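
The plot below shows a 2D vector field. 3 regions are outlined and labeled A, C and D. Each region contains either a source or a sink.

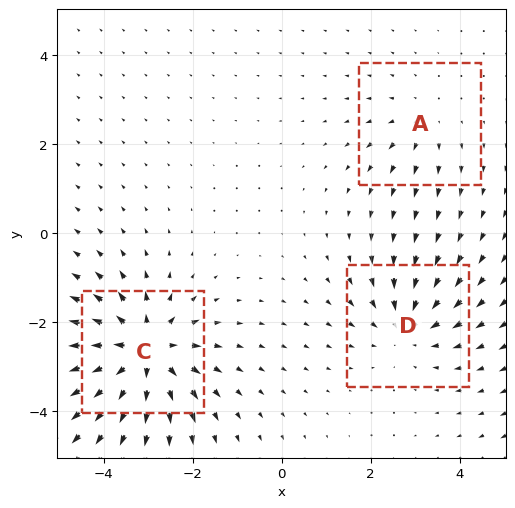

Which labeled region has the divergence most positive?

Divergence at each region's feature centre — A: about +2, C: about +5, D: about -3. Region C is most positive.

C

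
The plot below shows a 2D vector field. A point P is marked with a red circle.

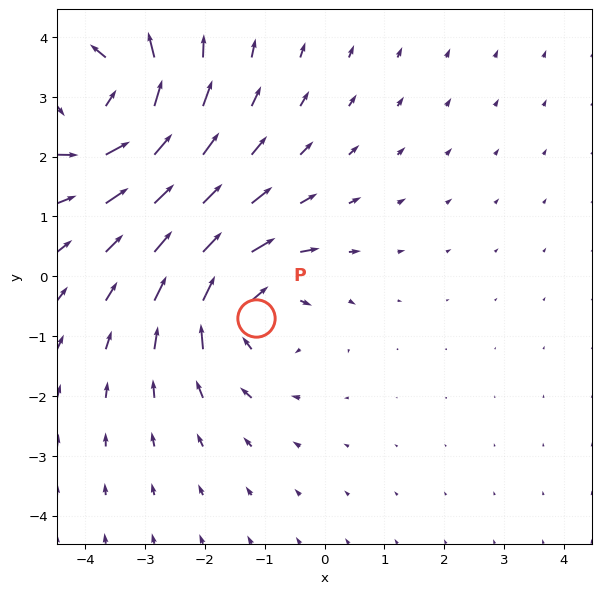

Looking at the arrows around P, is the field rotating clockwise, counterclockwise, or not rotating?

Near P at (-1.1, -0.7) the arrows circulate clockwise. The curl (z-component) there is about -4; negative curl means clockwise rotation.

clockwise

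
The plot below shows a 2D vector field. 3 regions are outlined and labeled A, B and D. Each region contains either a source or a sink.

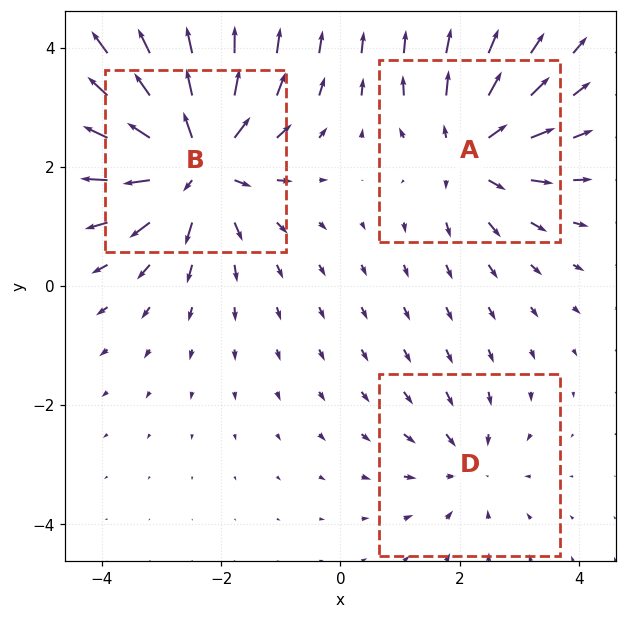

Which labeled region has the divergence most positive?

B

Divergence at each region's feature centre — A: about +4, B: about +5, D: about -2. Region B is most positive.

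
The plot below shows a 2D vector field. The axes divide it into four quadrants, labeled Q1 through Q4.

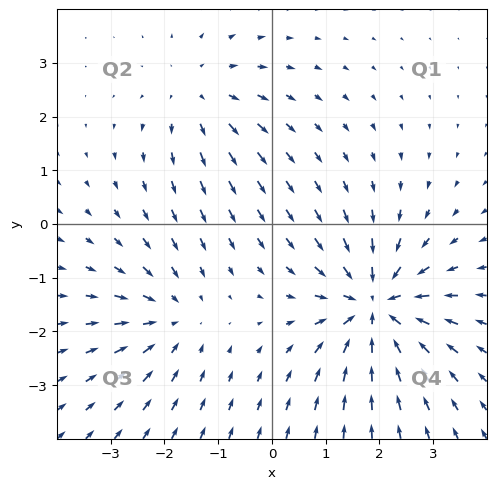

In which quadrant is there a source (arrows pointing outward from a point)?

The source sits at approximately (-1.4, 2.4), which lies in quadrant Q2. The divergence there is about +2, positive as expected for a source.

Q2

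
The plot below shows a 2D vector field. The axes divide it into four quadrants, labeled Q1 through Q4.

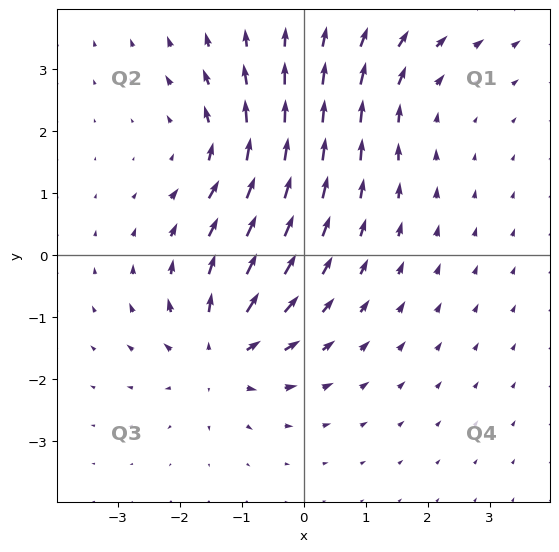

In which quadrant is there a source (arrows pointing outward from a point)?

Q3

The source sits at approximately (-1.3, -1.6), which lies in quadrant Q3. The divergence there is about +5, positive as expected for a source.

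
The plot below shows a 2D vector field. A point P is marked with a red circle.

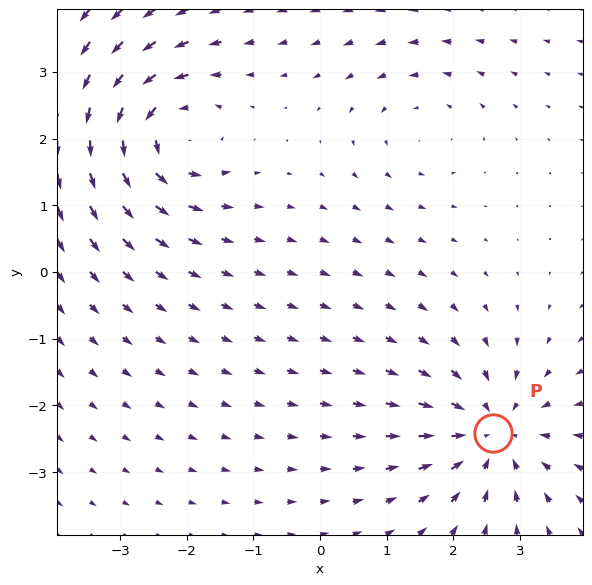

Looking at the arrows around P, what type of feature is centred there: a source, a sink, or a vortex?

At P (2.6, -2.4) the arrows converge inward. Divergence about -5, curl ≈0 — negative divergence with near-zero curl is a sink.

sink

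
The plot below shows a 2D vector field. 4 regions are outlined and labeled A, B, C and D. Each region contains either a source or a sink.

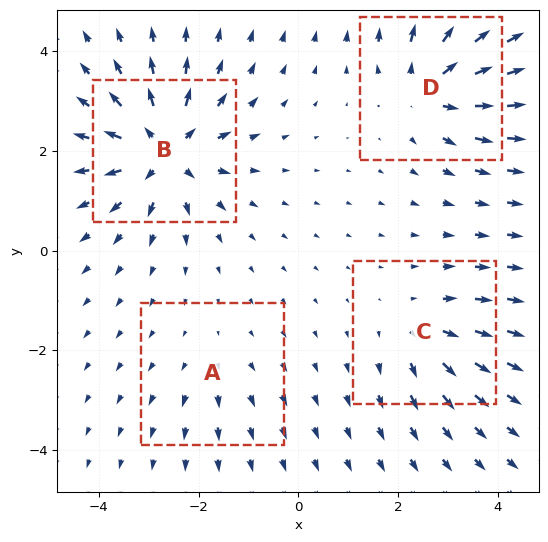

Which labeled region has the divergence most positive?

B

Divergence at each region's feature centre — A: about +2, B: about +7, C: about +4, D: about +6. Region B is most positive.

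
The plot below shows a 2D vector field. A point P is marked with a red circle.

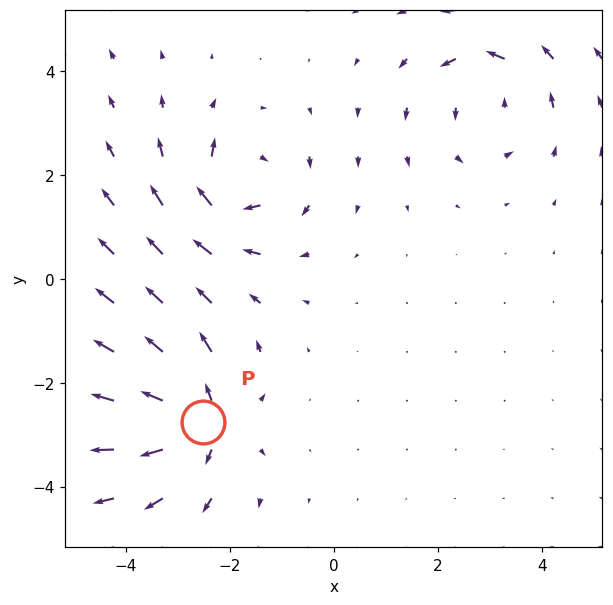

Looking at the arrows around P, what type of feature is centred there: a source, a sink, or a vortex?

source

At P (-2.5, -2.8) the arrows spread outward. Divergence about +6, curl ≈0 — positive divergence with near-zero curl is a source.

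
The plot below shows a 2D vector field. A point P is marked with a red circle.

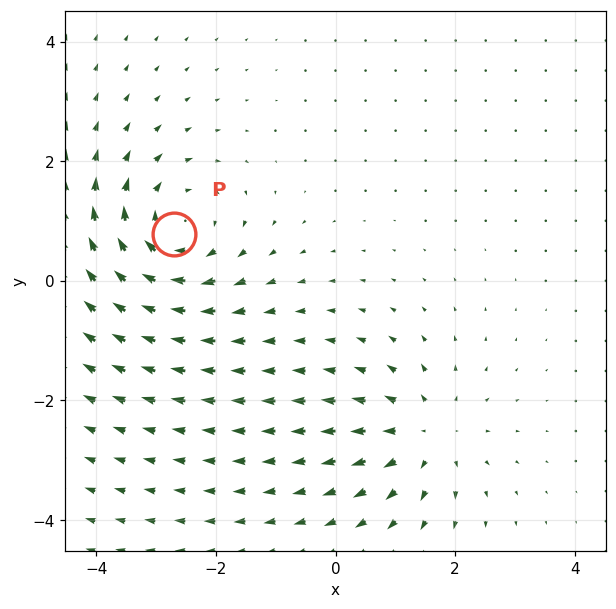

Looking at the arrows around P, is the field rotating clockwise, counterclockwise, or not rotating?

Near P at (-2.7, 0.8) the arrows circulate clockwise. The curl (z-component) there is about -5; negative curl means clockwise rotation.

clockwise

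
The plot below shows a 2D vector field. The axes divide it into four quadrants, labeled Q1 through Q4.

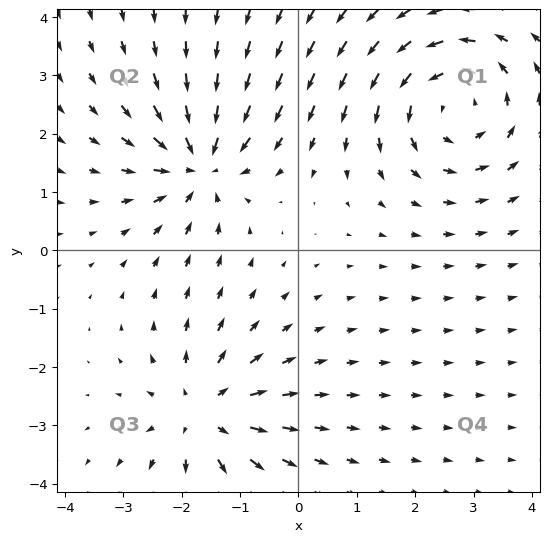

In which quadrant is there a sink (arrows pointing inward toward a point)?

The sink sits at approximately (-1.7, 1.5), which lies in quadrant Q2. The divergence there is about -5, negative as expected for a sink.

Q2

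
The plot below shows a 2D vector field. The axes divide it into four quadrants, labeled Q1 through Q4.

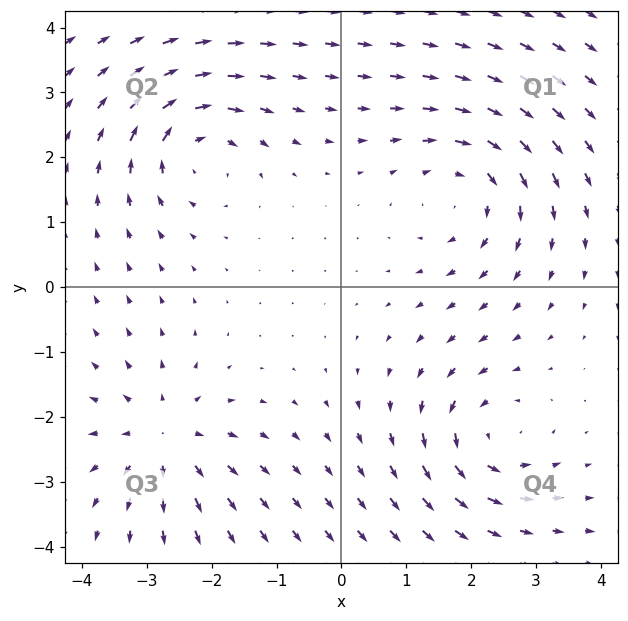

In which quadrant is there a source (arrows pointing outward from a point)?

The source sits at approximately (-2.7, -2.3), which lies in quadrant Q3. The divergence there is about +4, positive as expected for a source.

Q3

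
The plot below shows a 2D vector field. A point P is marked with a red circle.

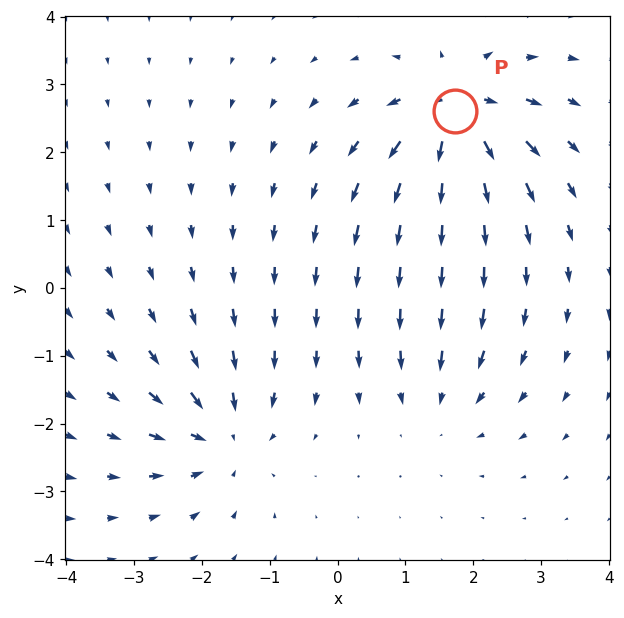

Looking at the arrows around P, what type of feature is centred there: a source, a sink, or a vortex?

source

At P (1.7, 2.6) the arrows spread outward. Divergence about +6, curl ≈0 — positive divergence with near-zero curl is a source.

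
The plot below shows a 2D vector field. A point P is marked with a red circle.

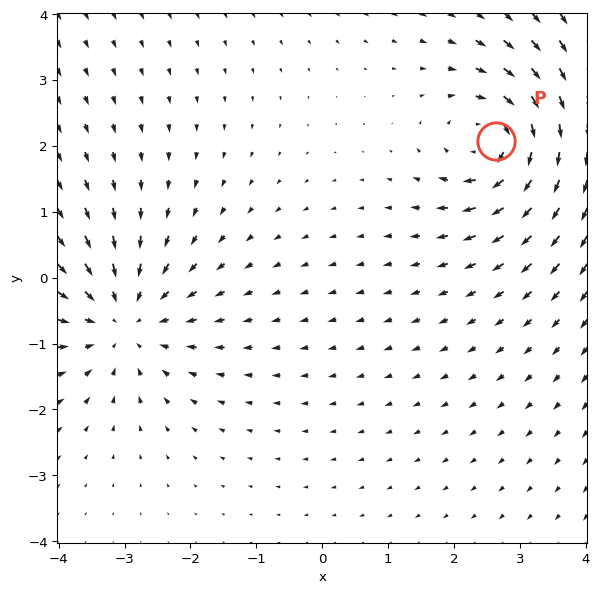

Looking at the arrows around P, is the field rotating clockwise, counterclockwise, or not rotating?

Near P at (2.6, 2.1) the arrows circulate clockwise. The curl (z-component) there is about -6; negative curl means clockwise rotation.

clockwise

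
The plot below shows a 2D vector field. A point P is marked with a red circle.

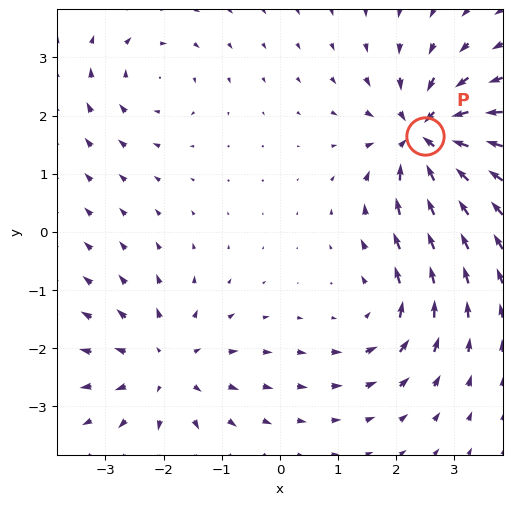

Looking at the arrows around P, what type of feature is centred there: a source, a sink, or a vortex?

sink

At P (2.5, 1.6) the arrows converge inward. Divergence about -7, curl ≈0 — negative divergence with near-zero curl is a sink.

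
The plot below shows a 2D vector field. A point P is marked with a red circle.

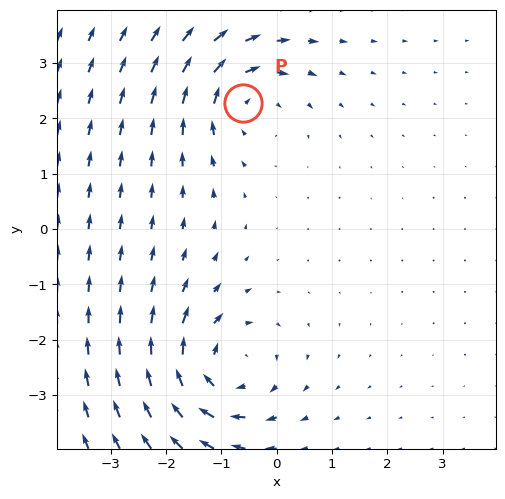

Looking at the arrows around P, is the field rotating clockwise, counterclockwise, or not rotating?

Near P at (-0.6, 2.3) the arrows circulate clockwise. The curl (z-component) there is about -5; negative curl means clockwise rotation.

clockwise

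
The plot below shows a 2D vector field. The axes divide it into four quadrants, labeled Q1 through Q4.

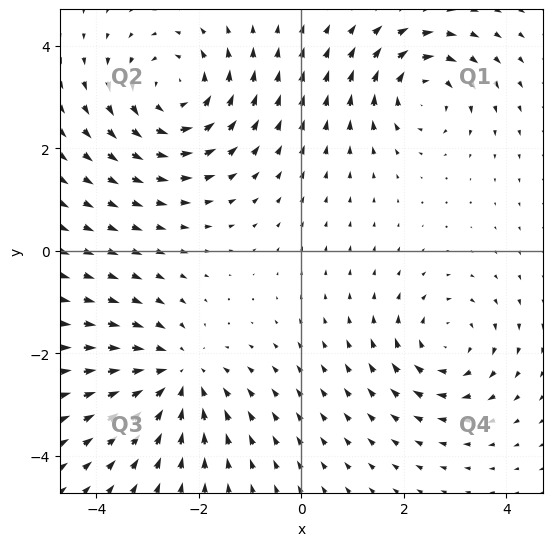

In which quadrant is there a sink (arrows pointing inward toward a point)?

The sink sits at approximately (-2.4, -2.4), which lies in quadrant Q3. The divergence there is about -4, negative as expected for a sink.

Q3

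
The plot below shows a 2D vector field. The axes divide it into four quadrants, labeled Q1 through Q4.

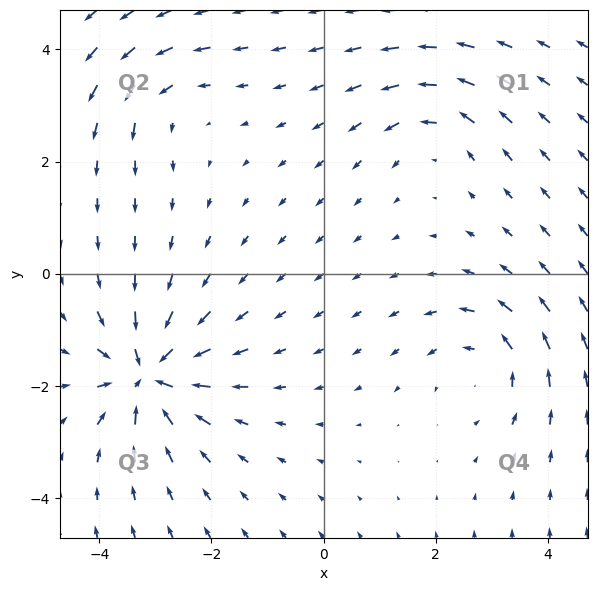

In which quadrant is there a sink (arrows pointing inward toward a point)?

The sink sits at approximately (-3.1, -1.8), which lies in quadrant Q3. The divergence there is about -7, negative as expected for a sink.

Q3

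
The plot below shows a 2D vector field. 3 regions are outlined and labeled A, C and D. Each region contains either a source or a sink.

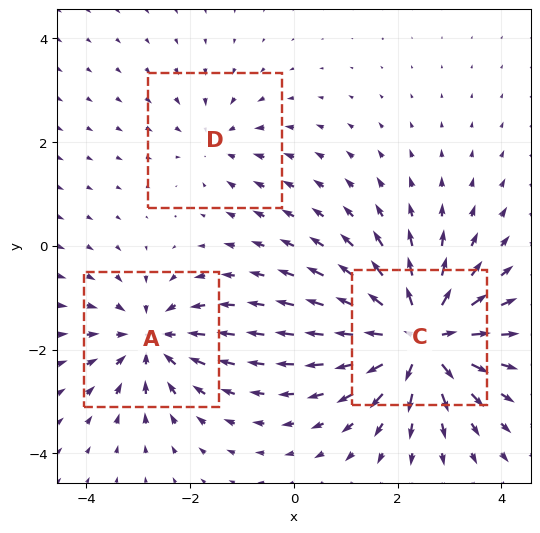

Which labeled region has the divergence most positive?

C

Divergence at each region's feature centre — A: about -4, C: about +6, D: about -2. Region C is most positive.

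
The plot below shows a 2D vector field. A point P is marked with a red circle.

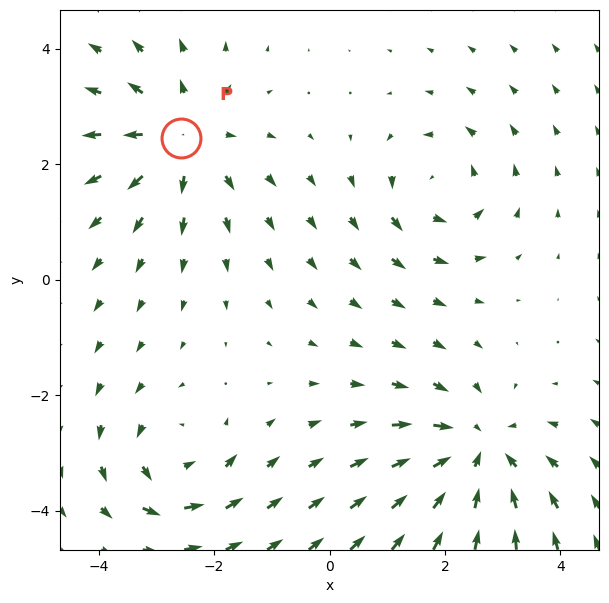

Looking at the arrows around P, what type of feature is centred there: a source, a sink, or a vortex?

source

At P (-2.6, 2.5) the arrows spread outward. Divergence about +4, curl ≈0 — positive divergence with near-zero curl is a source.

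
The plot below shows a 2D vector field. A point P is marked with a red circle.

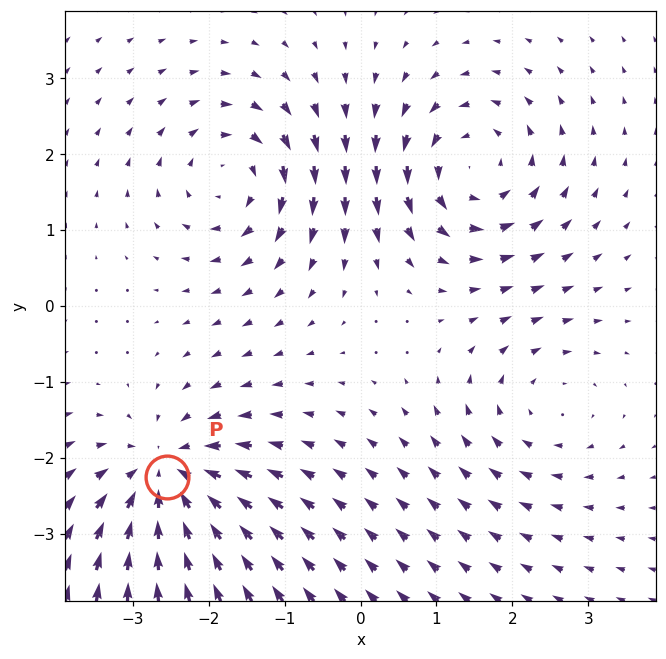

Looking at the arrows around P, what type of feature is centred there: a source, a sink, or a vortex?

sink

At P (-2.6, -2.3) the arrows converge inward. Divergence about -6, curl ≈0 — negative divergence with near-zero curl is a sink.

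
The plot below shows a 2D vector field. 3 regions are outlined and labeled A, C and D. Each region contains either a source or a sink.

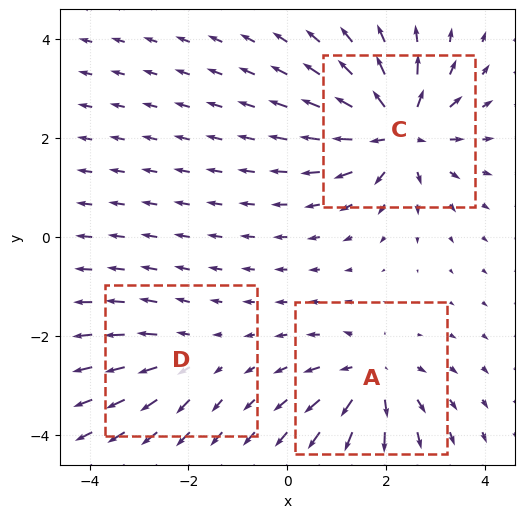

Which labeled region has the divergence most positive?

Divergence at each region's feature centre — A: about +4, C: about +6, D: about +3. Region C is most positive.

C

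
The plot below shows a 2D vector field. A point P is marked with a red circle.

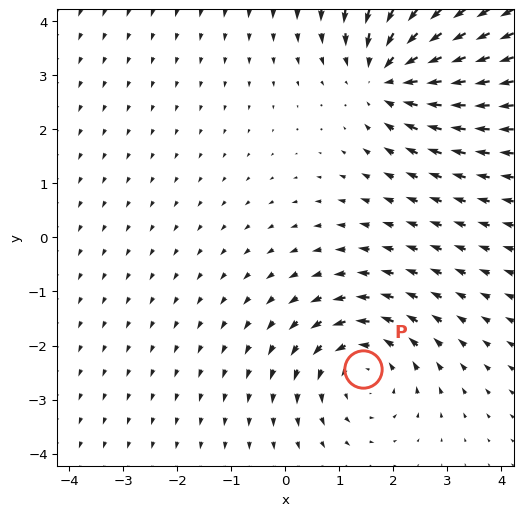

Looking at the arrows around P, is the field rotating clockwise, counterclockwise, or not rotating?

counterclockwise

Near P at (1.4, -2.4) the arrows circulate counterclockwise. The curl (z-component) there is about +3; positive curl means counterclockwise rotation.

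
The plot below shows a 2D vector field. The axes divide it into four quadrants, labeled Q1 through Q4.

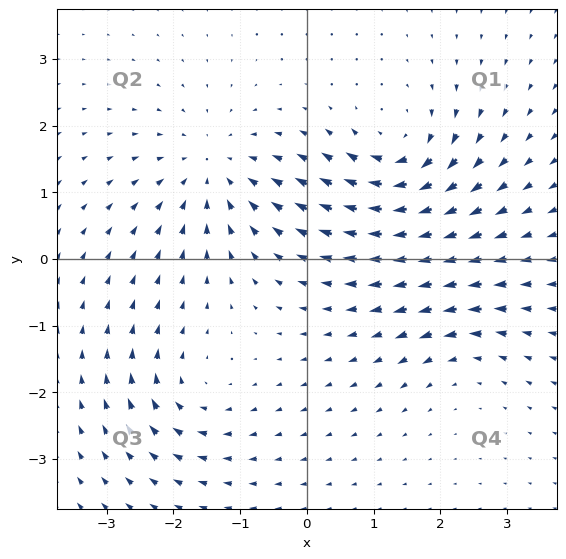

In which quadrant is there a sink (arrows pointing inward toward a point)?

The sink sits at approximately (-1.4, 1.3), which lies in quadrant Q2. The divergence there is about -5, negative as expected for a sink.

Q2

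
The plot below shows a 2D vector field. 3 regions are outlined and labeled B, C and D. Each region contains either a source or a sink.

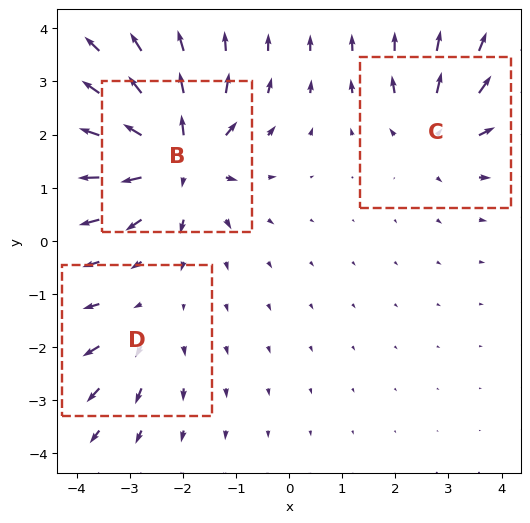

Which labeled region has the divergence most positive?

Divergence at each region's feature centre — B: about +6, C: about +4, D: about +2. Region B is most positive.

B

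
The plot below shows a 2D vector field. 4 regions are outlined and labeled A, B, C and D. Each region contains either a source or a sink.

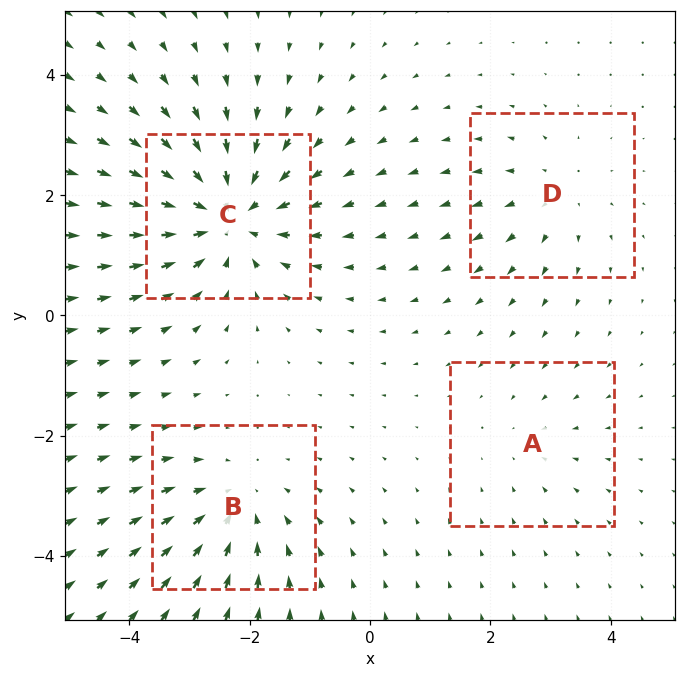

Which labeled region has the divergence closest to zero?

Divergence at each region's feature centre — A: about -2, B: about -4, C: about -7, D: about +3. Region A is closest to zero.

A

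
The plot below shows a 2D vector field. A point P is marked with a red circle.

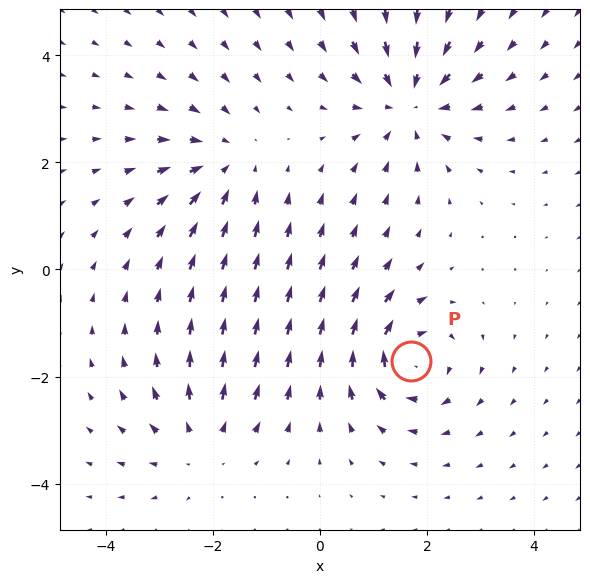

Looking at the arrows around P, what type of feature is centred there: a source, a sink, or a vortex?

vortex

At P (1.7, -1.7) the arrows circulate clockwise. Divergence ≈0, curl about -5 — near-zero divergence with nonzero curl is a vortex.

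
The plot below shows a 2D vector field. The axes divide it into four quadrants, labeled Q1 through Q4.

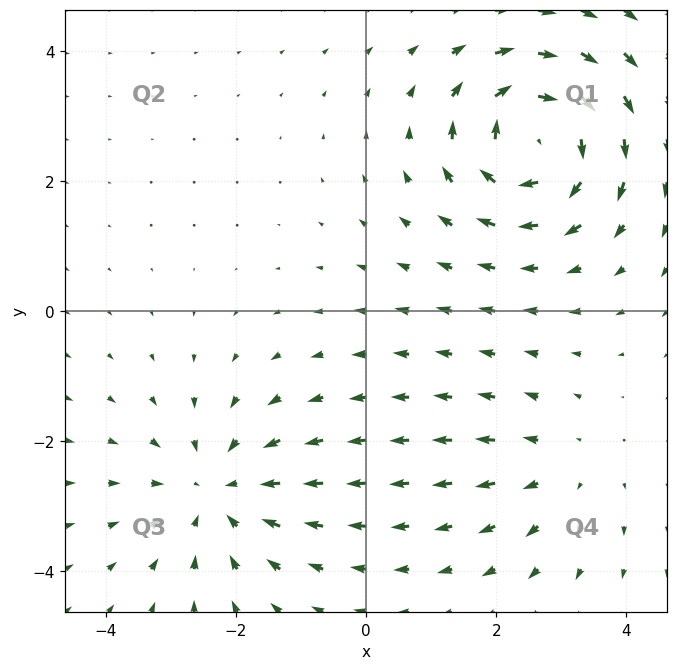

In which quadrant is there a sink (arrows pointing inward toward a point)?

Q3

The sink sits at approximately (-2.3, -2.8), which lies in quadrant Q3. The divergence there is about -3, negative as expected for a sink.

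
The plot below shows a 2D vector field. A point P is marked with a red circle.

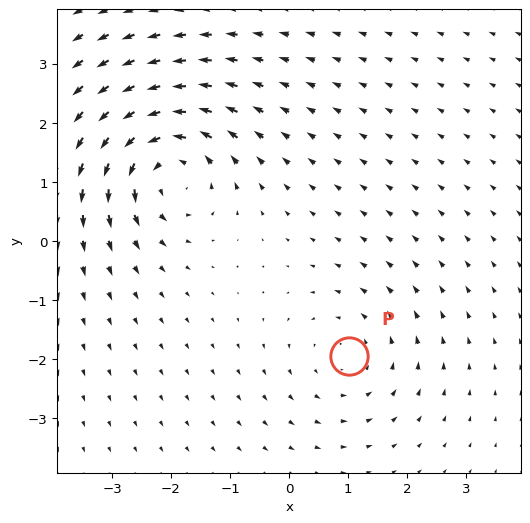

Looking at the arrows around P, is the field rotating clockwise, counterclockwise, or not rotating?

Near P at (1.0, -2.0) the arrows circulate counterclockwise. The curl (z-component) there is about +2; positive curl means counterclockwise rotation.

counterclockwise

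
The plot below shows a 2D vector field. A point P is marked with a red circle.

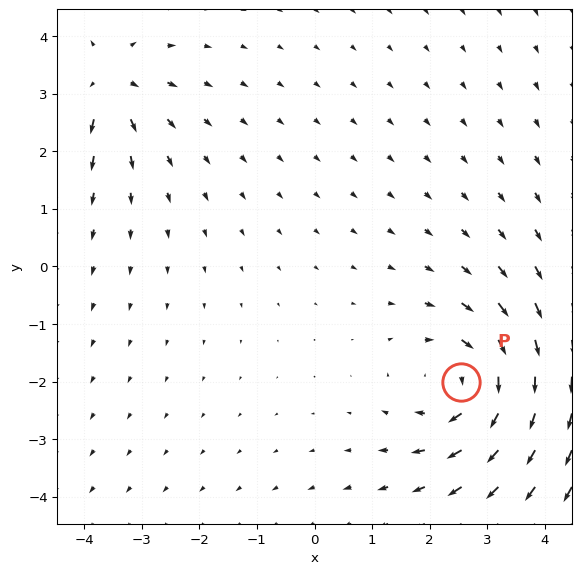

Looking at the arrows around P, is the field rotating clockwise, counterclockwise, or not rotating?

Near P at (2.5, -2.0) the arrows circulate clockwise. The curl (z-component) there is about -3; negative curl means clockwise rotation.

clockwise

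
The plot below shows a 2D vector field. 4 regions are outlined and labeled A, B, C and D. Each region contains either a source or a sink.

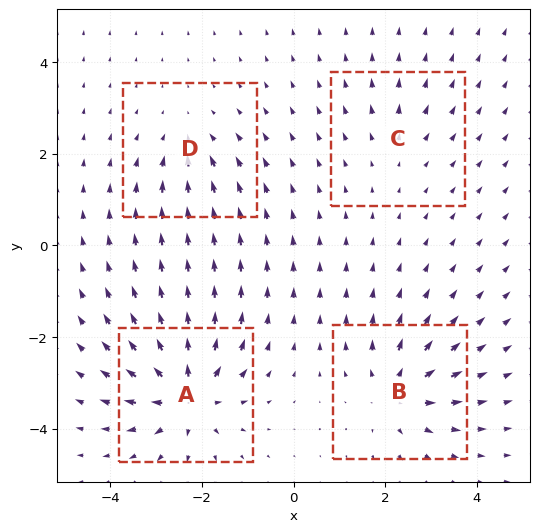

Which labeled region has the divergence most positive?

A

Divergence at each region's feature centre — A: about +8, B: about +6, C: about +2, D: about -4. Region A is most positive.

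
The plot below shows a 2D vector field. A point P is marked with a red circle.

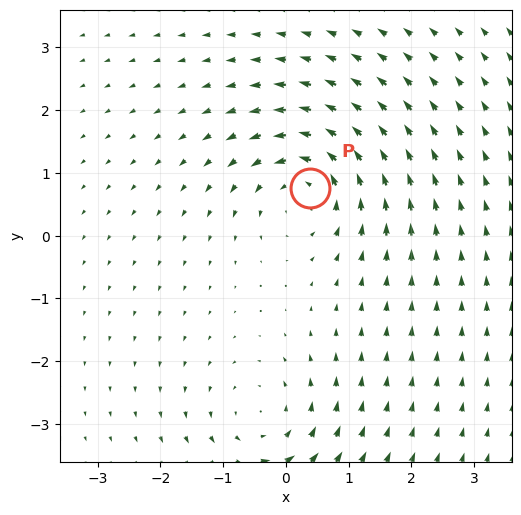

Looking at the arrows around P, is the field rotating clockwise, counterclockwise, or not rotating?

counterclockwise

Near P at (0.4, 0.8) the arrows circulate counterclockwise. The curl (z-component) there is about +5; positive curl means counterclockwise rotation.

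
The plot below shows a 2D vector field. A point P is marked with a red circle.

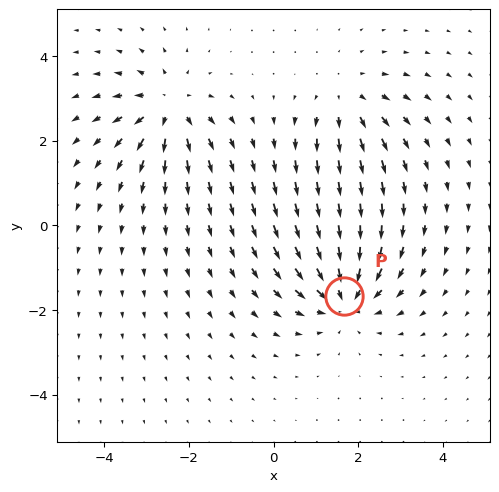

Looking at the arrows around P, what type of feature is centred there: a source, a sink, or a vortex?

sink

At P (1.7, -1.7) the arrows converge inward. Divergence about -4, curl ≈0 — negative divergence with near-zero curl is a sink.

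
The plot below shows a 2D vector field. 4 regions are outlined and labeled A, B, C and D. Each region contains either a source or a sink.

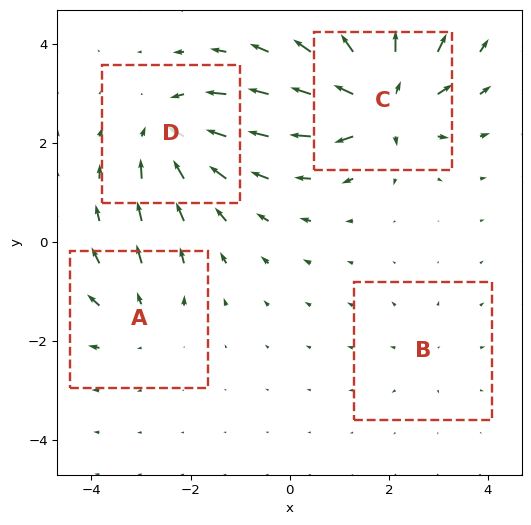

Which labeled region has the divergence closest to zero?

B

Divergence at each region's feature centre — A: about +4, B: about +2, C: about +9, D: about -6. Region B is closest to zero.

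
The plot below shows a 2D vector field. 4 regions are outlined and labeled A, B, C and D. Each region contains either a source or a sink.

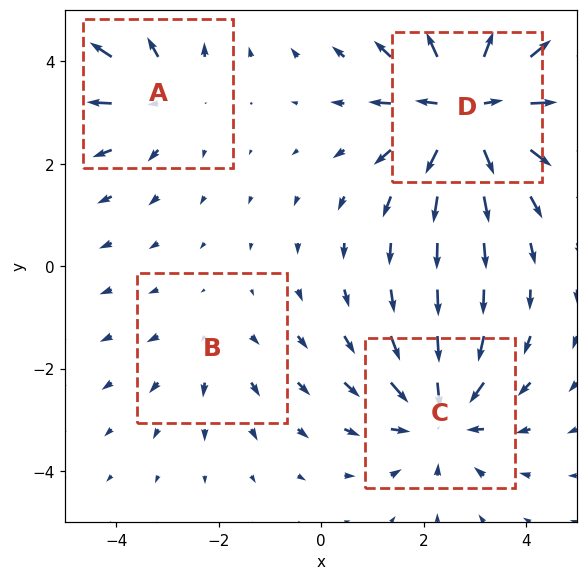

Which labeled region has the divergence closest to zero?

Divergence at each region's feature centre — A: about +3, B: about +2, C: about -4, D: about +6. Region B is closest to zero.

B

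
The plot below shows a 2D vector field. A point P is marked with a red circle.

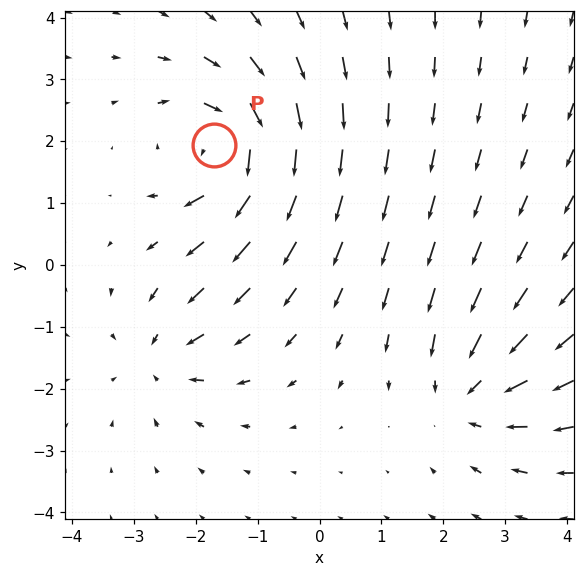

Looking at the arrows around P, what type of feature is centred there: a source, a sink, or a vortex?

vortex

At P (-1.7, 1.9) the arrows circulate clockwise. Divergence ≈0, curl about -6 — near-zero divergence with nonzero curl is a vortex.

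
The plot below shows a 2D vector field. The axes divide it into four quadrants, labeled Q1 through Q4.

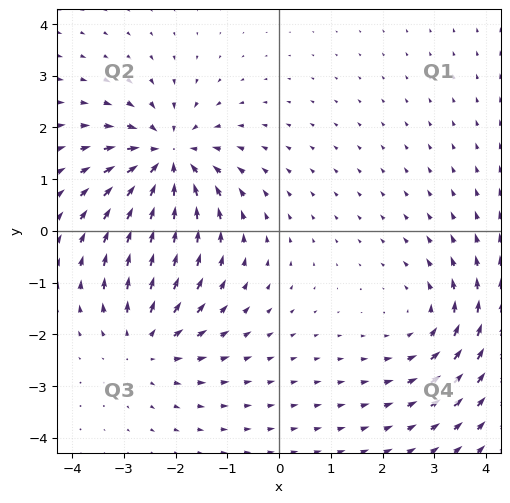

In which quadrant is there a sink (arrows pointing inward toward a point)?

The sink sits at approximately (-2.2, 1.4), which lies in quadrant Q2. The divergence there is about -6, negative as expected for a sink.

Q2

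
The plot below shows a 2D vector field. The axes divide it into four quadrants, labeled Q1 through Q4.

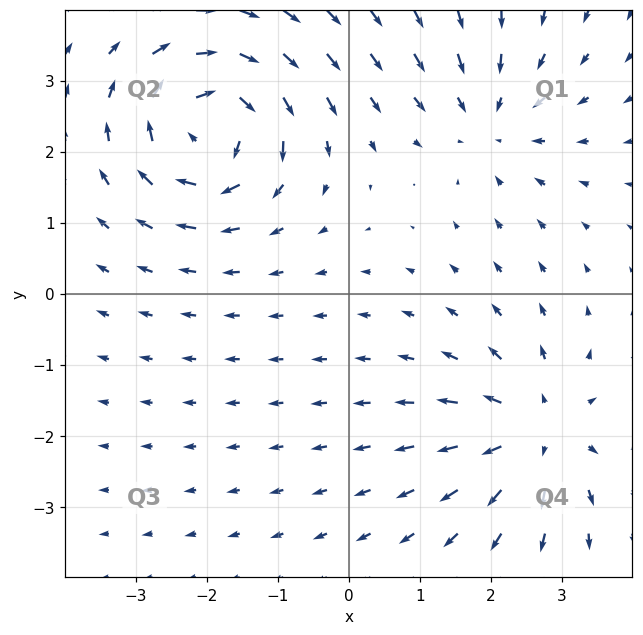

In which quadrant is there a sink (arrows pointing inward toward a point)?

The sink sits at approximately (2.0, 2.4), which lies in quadrant Q1. The divergence there is about -3, negative as expected for a sink.

Q1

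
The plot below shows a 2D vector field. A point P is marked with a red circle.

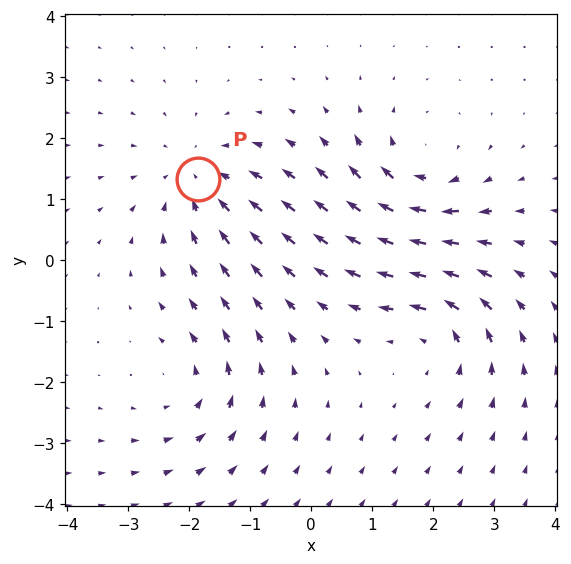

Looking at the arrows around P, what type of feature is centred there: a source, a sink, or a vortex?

At P (-1.9, 1.3) the arrows converge inward. Divergence about -3, curl ≈0 — negative divergence with near-zero curl is a sink.

sink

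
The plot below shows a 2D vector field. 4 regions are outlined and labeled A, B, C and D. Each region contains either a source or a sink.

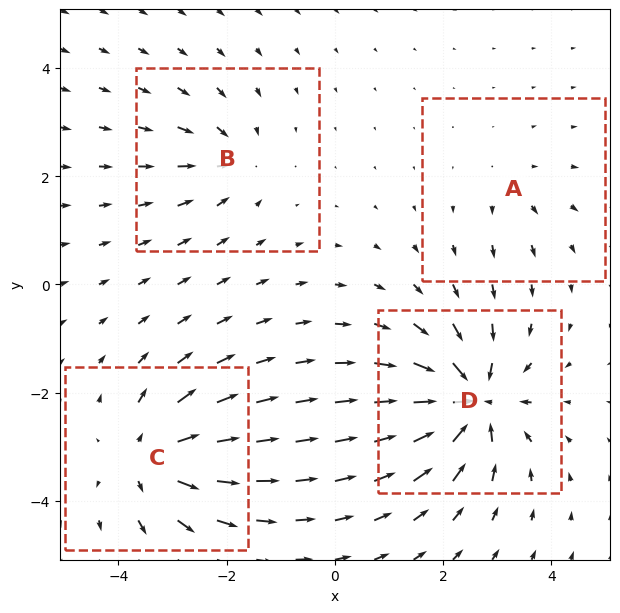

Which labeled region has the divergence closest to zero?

A

Divergence at each region's feature centre — A: about +2, B: about -4, C: about +6, D: about -8. Region A is closest to zero.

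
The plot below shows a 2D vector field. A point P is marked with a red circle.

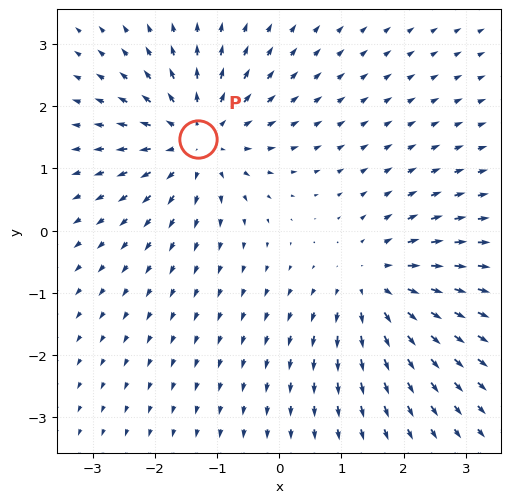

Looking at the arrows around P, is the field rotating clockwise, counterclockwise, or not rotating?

not rotating

Near P at (-1.3, 1.5) the arrows show no circulation. The curl there is ≈0.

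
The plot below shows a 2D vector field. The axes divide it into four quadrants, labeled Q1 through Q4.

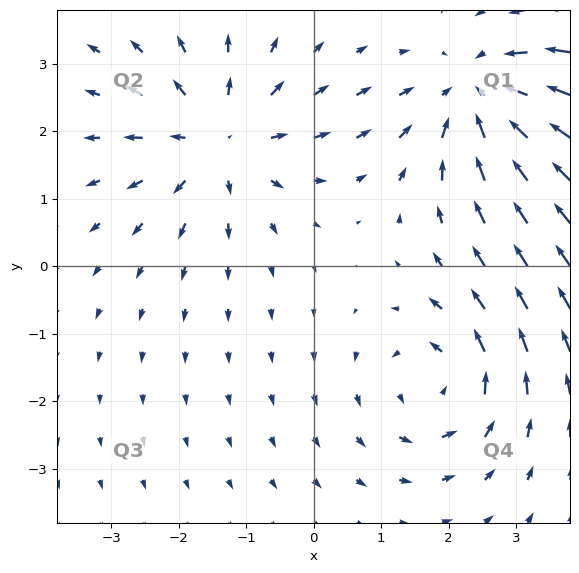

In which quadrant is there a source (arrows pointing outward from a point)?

The source sits at approximately (-1.4, 1.9), which lies in quadrant Q2. The divergence there is about +3, positive as expected for a source.

Q2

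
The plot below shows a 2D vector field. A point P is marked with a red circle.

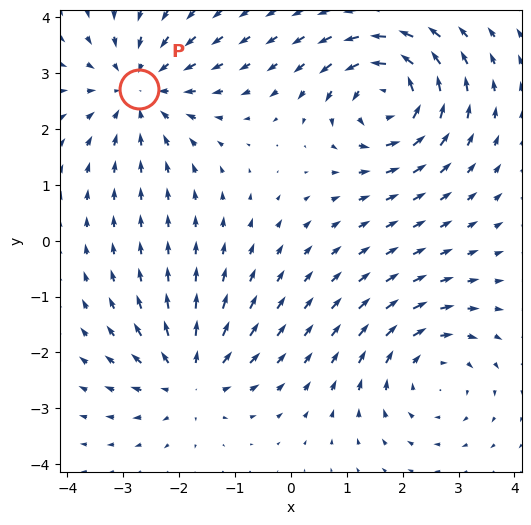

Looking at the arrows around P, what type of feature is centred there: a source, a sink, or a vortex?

sink

At P (-2.7, 2.7) the arrows converge inward. Divergence about -4, curl ≈0 — negative divergence with near-zero curl is a sink.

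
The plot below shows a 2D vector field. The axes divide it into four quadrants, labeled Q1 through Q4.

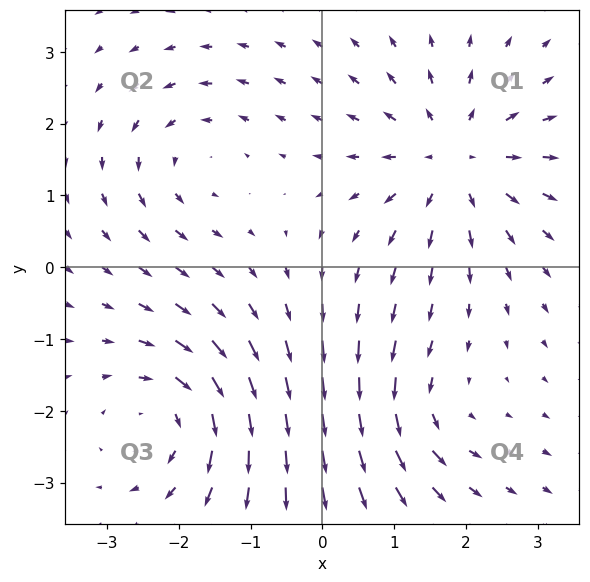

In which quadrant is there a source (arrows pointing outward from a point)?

The source sits at approximately (1.8, 1.5), which lies in quadrant Q1. The divergence there is about +5, positive as expected for a source.

Q1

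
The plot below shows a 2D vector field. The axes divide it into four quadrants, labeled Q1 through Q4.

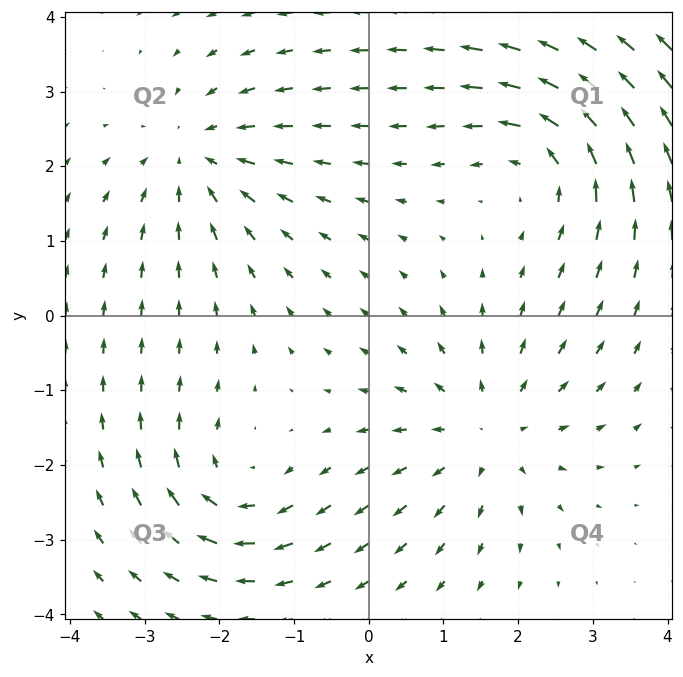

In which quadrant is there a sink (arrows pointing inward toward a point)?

Q2

The sink sits at approximately (-2.3, 2.1), which lies in quadrant Q2. The divergence there is about -3, negative as expected for a sink.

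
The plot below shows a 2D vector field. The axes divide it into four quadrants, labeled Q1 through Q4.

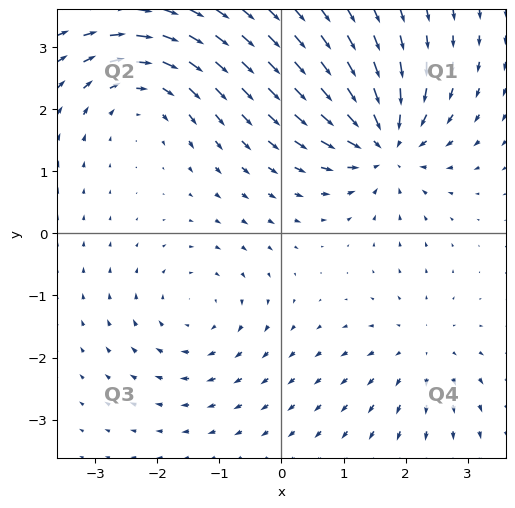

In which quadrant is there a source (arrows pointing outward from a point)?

The source sits at approximately (2.2, -1.9), which lies in quadrant Q4. The divergence there is about +3, positive as expected for a source.

Q4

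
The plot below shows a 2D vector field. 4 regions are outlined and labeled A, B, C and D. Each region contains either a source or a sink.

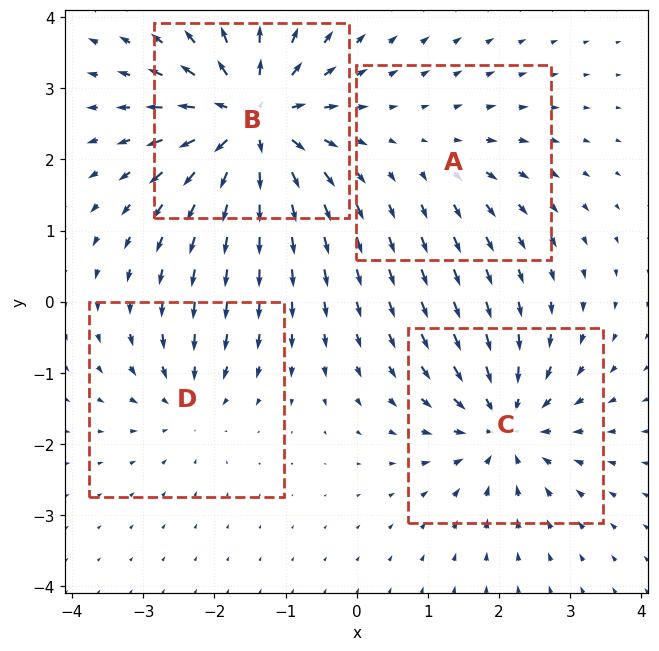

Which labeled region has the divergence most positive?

Divergence at each region's feature centre — A: about +3, B: about +8, C: about -6, D: about -4. Region B is most positive.

B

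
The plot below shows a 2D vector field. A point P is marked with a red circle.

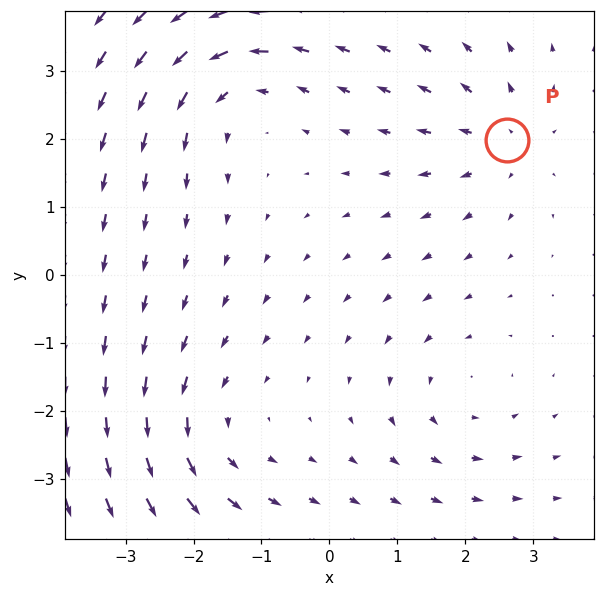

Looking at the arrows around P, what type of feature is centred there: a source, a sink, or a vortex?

At P (2.6, 2.0) the arrows spread outward. Divergence about +3, curl ≈0 — positive divergence with near-zero curl is a source.

source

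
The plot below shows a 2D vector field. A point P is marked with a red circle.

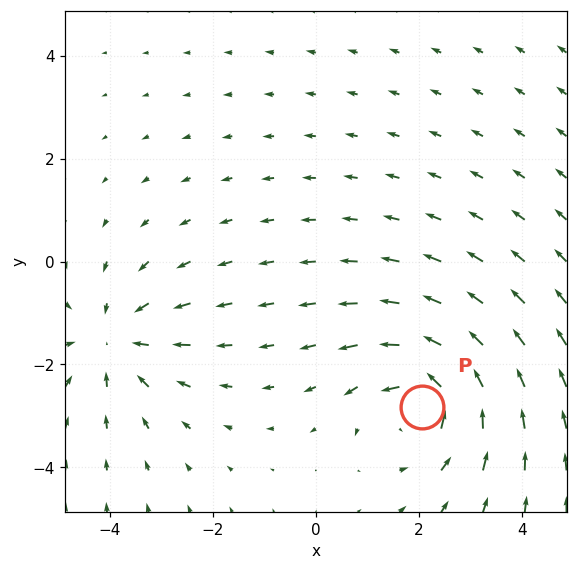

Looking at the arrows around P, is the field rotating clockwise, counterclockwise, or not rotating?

Near P at (2.1, -2.8) the arrows circulate counterclockwise. The curl (z-component) there is about +4; positive curl means counterclockwise rotation.

counterclockwise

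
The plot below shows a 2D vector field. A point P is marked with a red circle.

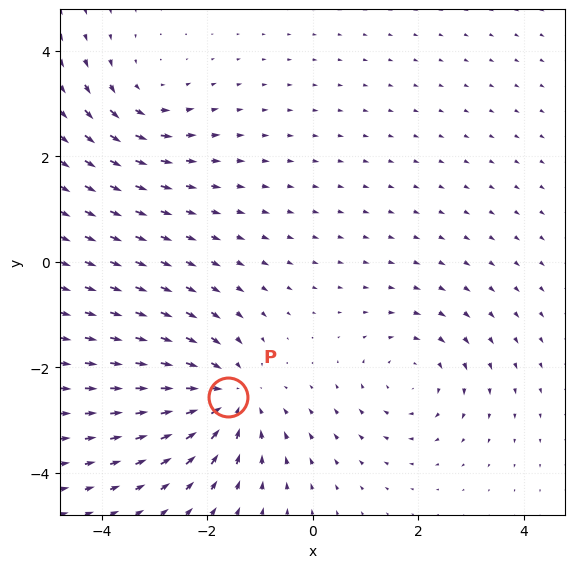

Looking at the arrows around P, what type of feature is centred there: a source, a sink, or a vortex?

sink

At P (-1.6, -2.6) the arrows converge inward. Divergence about -4, curl ≈0 — negative divergence with near-zero curl is a sink.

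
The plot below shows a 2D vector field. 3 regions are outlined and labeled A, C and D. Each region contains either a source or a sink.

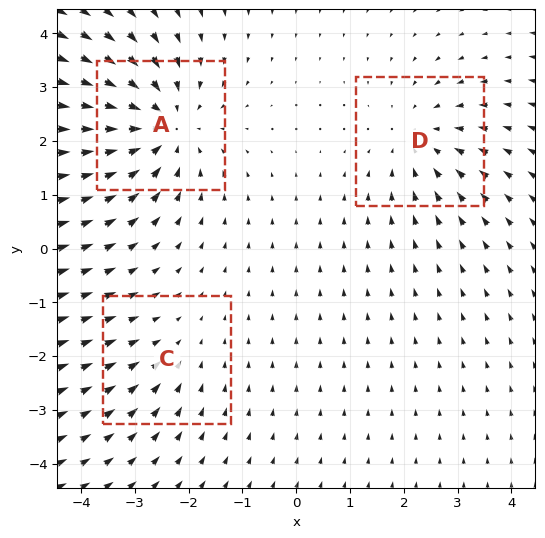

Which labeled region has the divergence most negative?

Divergence at each region's feature centre — A: about -4, C: about -2, D: about -3. Region A is most negative.

A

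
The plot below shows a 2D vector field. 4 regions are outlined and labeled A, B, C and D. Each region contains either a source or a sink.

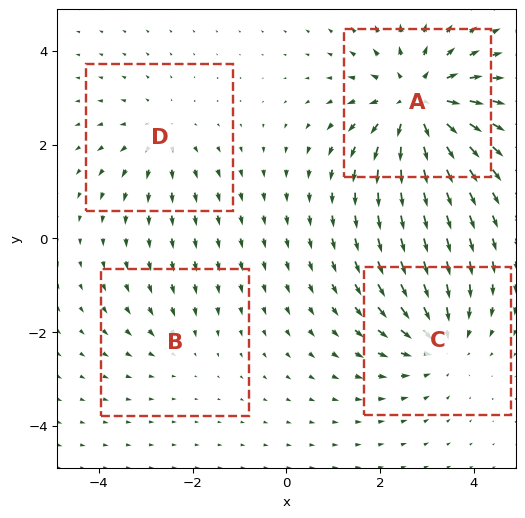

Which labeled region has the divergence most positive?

A

Divergence at each region's feature centre — A: about +7, B: about -2, C: about -4, D: about +3. Region A is most positive.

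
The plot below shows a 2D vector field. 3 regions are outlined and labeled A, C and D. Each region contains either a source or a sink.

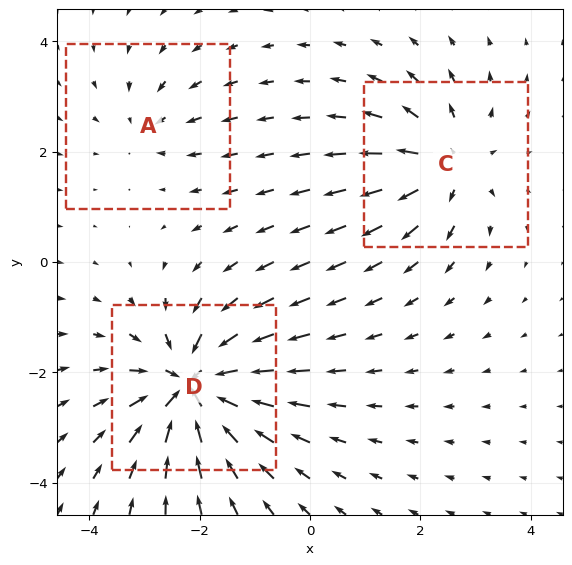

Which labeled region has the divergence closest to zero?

Divergence at each region's feature centre — A: about -2, C: about +4, D: about -6. Region A is closest to zero.

A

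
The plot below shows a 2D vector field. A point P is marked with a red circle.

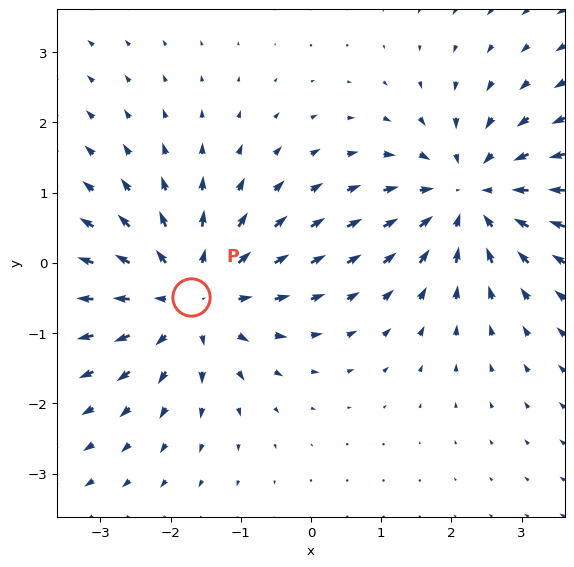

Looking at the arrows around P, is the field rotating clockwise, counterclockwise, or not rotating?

Near P at (-1.7, -0.5) the arrows show no circulation. The curl there is ≈0.

not rotating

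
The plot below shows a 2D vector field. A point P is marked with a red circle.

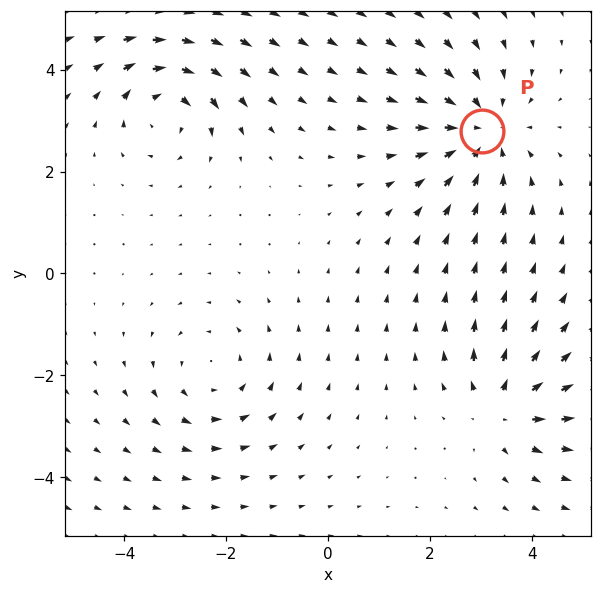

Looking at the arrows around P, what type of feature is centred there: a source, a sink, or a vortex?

At P (3.0, 2.8) the arrows converge inward. Divergence about -4, curl ≈0 — negative divergence with near-zero curl is a sink.

sink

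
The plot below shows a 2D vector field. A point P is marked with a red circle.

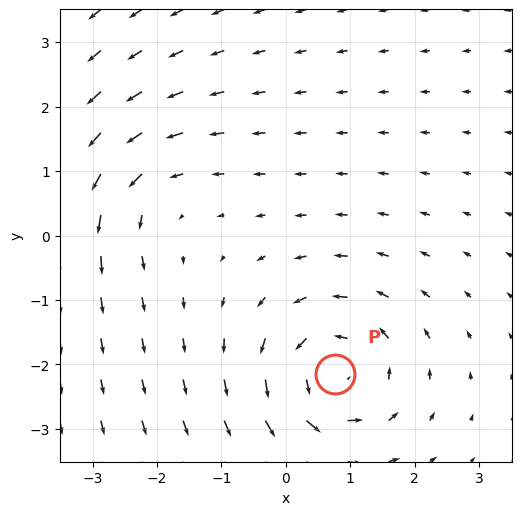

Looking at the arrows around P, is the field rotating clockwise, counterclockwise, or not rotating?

counterclockwise

Near P at (0.8, -2.1) the arrows circulate counterclockwise. The curl (z-component) there is about +5; positive curl means counterclockwise rotation.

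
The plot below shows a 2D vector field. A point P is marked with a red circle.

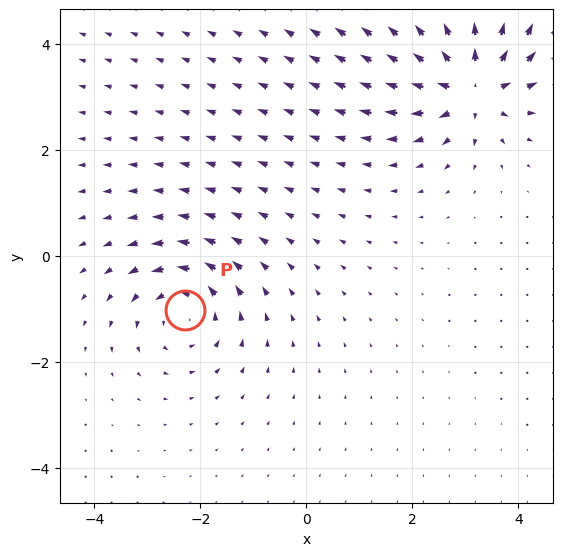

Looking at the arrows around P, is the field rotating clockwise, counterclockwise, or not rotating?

Near P at (-2.3, -1.0) the arrows circulate counterclockwise. The curl (z-component) there is about +5; positive curl means counterclockwise rotation.

counterclockwise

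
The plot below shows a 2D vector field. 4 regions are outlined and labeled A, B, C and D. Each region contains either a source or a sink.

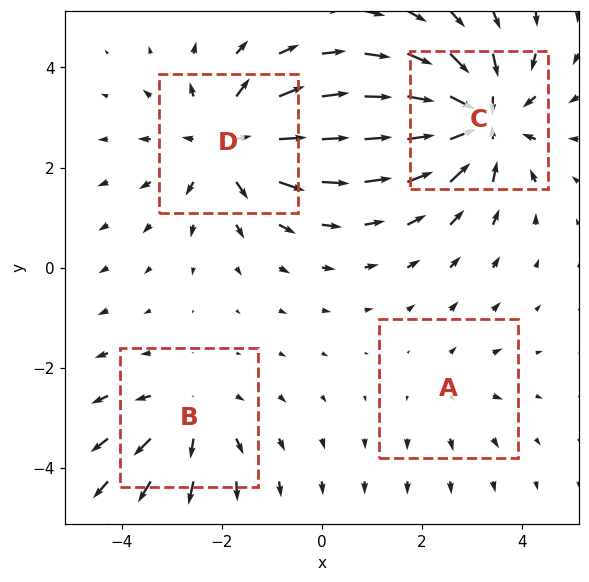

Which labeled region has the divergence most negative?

C

Divergence at each region's feature centre — A: about +2, B: about +3, C: about -6, D: about +5. Region C is most negative.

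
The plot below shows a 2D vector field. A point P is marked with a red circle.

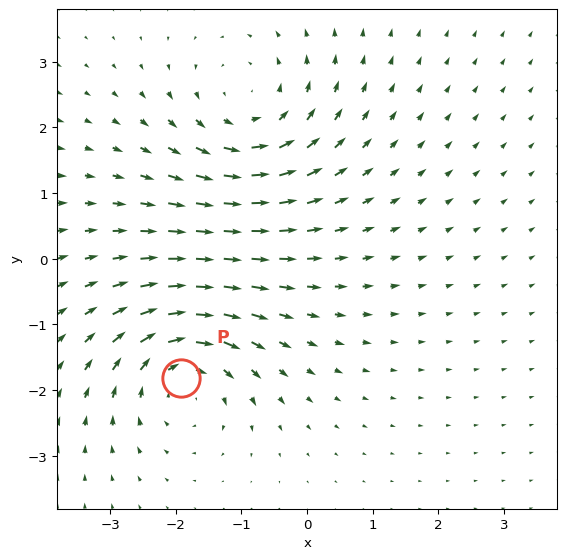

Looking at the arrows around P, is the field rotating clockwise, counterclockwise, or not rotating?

clockwise

Near P at (-1.9, -1.8) the arrows circulate clockwise. The curl (z-component) there is about -4; negative curl means clockwise rotation.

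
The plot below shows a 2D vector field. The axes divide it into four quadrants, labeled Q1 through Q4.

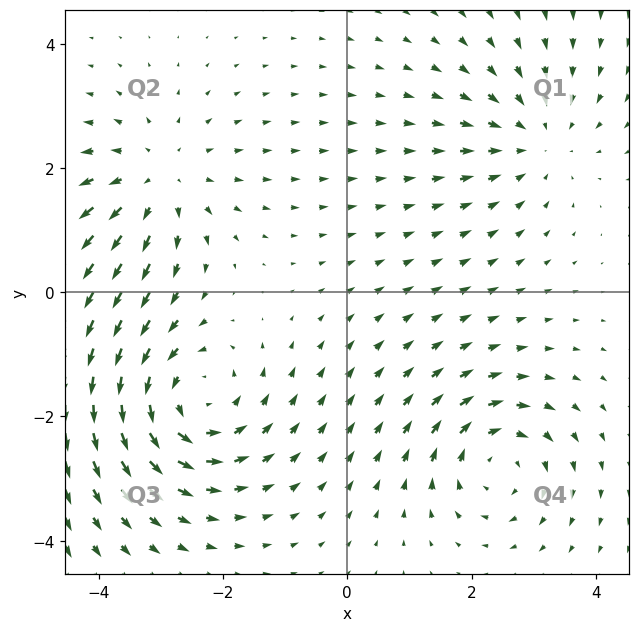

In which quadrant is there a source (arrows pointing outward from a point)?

The source sits at approximately (-3.1, 1.8), which lies in quadrant Q2. The divergence there is about +3, positive as expected for a source.

Q2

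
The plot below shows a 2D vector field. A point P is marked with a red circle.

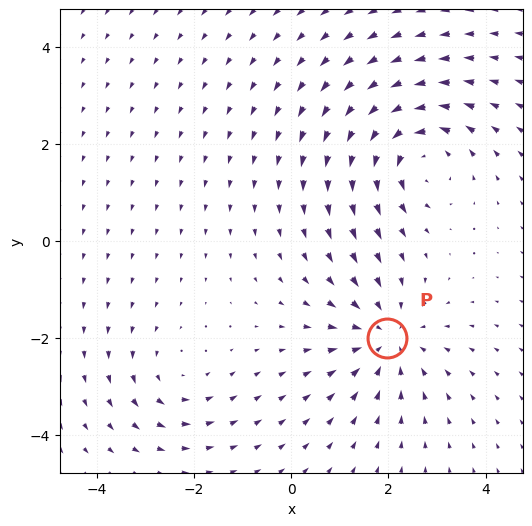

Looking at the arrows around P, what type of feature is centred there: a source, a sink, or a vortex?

sink

At P (2.0, -2.0) the arrows converge inward. Divergence about -3, curl ≈0 — negative divergence with near-zero curl is a sink.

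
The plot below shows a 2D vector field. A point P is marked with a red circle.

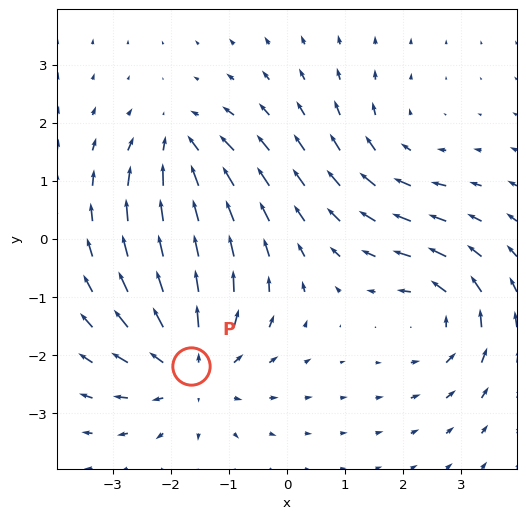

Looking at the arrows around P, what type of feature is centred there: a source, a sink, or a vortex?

At P (-1.7, -2.2) the arrows spread outward. Divergence about +4, curl ≈0 — positive divergence with near-zero curl is a source.

source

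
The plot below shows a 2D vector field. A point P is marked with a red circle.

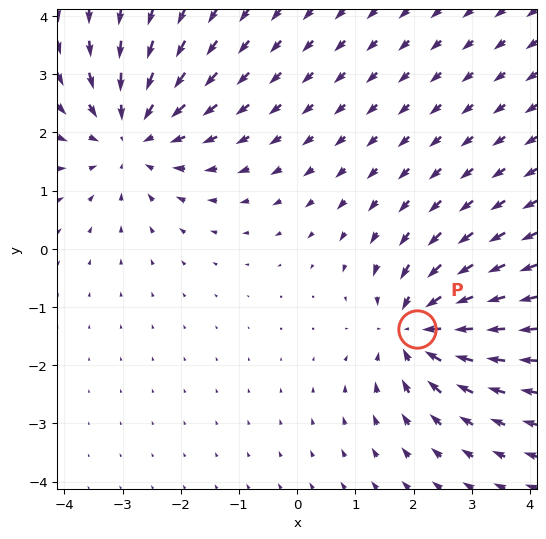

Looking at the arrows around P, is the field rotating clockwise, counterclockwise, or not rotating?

not rotating

Near P at (2.1, -1.4) the arrows show no circulation. The curl there is ≈0.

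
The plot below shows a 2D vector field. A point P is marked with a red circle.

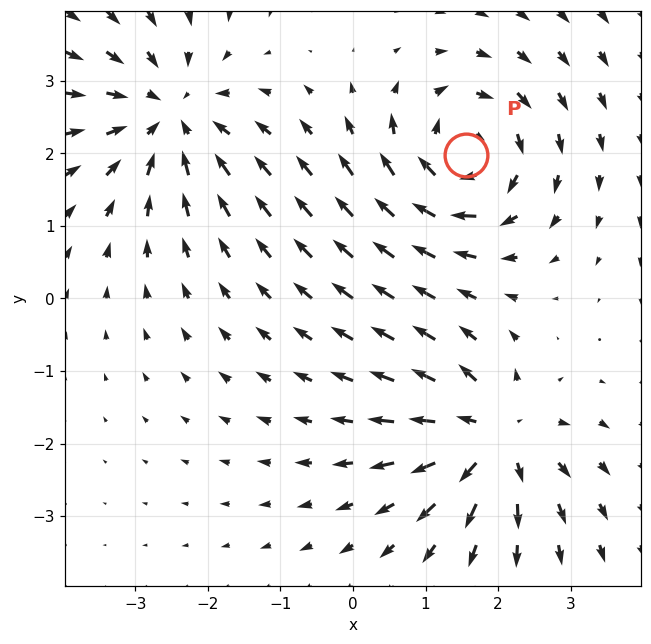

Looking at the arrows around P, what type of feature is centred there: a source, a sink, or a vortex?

vortex

At P (1.6, 2.0) the arrows circulate clockwise. Divergence ≈0, curl about -5 — near-zero divergence with nonzero curl is a vortex.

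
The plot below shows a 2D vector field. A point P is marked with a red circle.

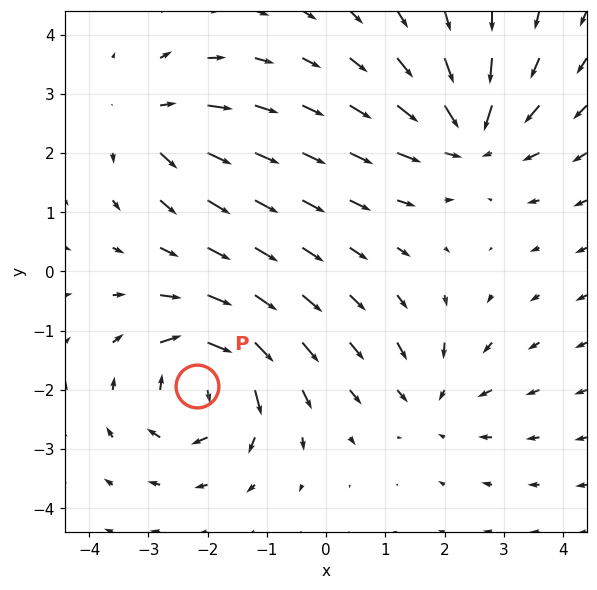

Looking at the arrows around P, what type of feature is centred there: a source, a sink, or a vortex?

vortex

At P (-2.2, -1.9) the arrows circulate clockwise. Divergence ≈0, curl about -6 — near-zero divergence with nonzero curl is a vortex.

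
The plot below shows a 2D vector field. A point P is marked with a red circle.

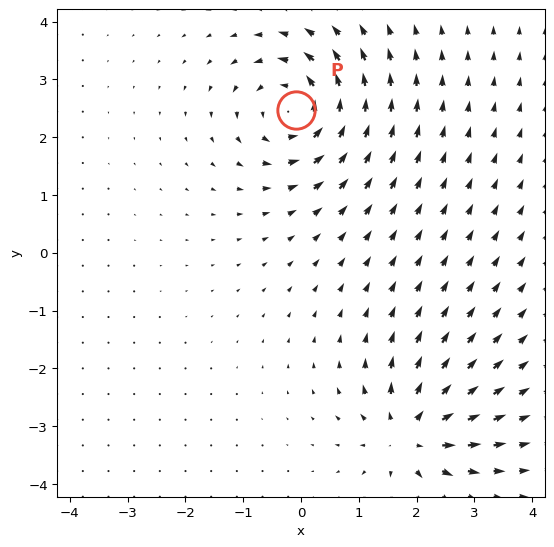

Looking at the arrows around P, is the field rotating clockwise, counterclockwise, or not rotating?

Near P at (-0.1, 2.5) the arrows circulate counterclockwise. The curl (z-component) there is about +5; positive curl means counterclockwise rotation.

counterclockwise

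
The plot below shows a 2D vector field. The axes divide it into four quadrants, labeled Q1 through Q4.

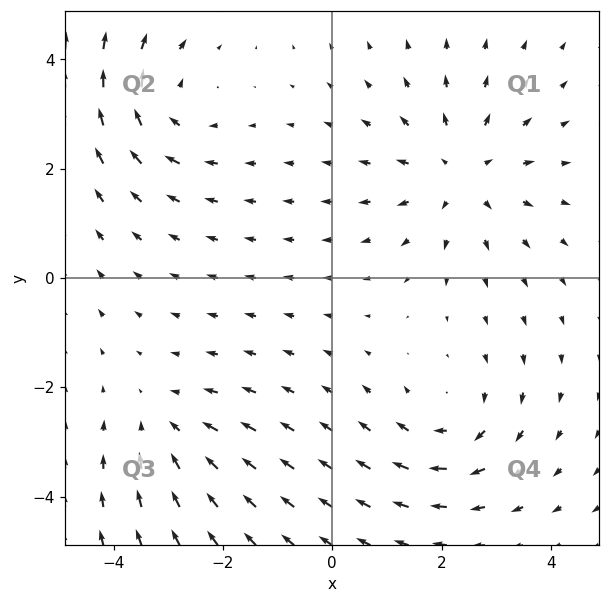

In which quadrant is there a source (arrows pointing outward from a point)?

The source sits at approximately (2.4, 1.9), which lies in quadrant Q1. The divergence there is about +4, positive as expected for a source.

Q1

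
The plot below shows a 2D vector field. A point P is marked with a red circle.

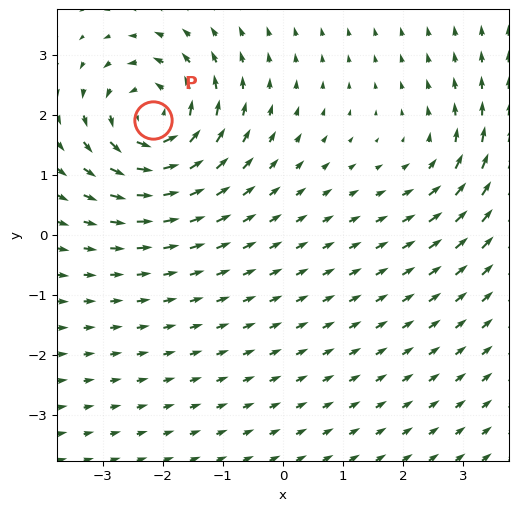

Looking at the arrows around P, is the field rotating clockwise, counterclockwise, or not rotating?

Near P at (-2.2, 1.9) the arrows circulate counterclockwise. The curl (z-component) there is about +6; positive curl means counterclockwise rotation.

counterclockwise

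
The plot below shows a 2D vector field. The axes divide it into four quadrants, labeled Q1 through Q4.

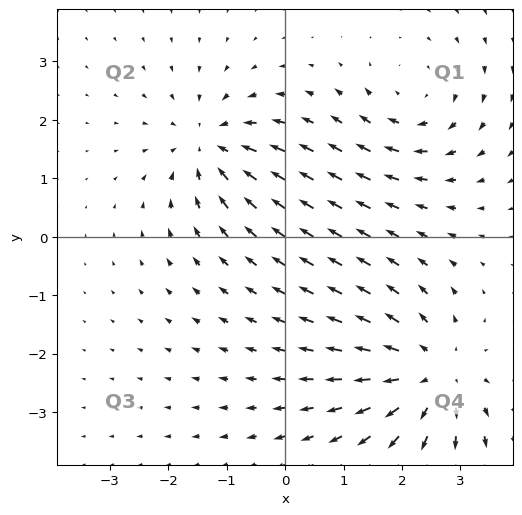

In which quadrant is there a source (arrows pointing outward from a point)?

The source sits at approximately (2.5, -2.4), which lies in quadrant Q4. The divergence there is about +4, positive as expected for a source.

Q4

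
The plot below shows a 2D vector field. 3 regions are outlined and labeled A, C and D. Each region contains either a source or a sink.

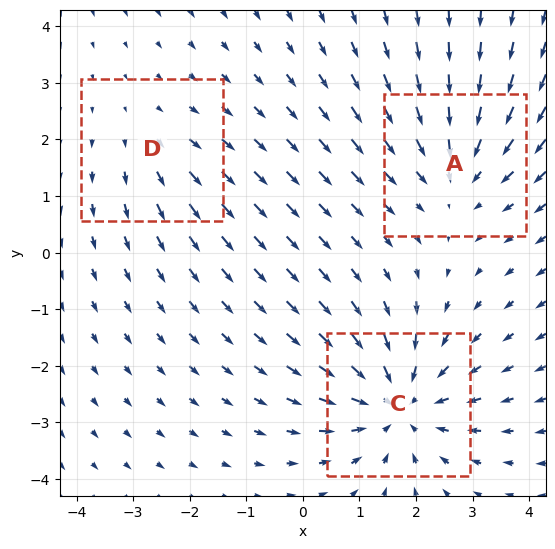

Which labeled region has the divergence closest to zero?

Divergence at each region's feature centre — A: about -3, C: about -4, D: about +2. Region D is closest to zero.

D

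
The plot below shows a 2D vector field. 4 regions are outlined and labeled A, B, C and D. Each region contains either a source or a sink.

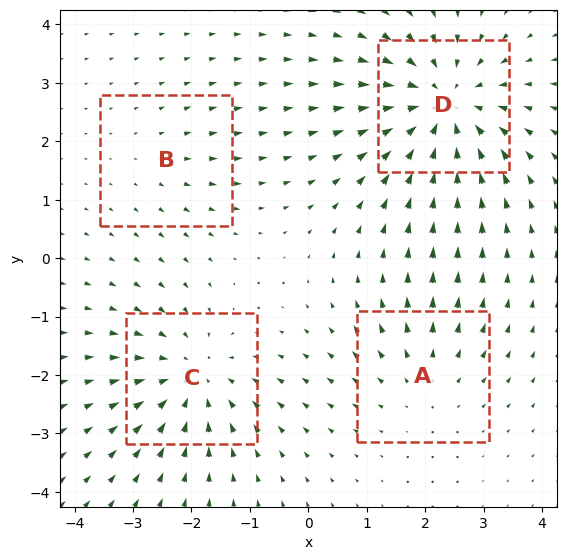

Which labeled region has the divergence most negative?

Divergence at each region's feature centre — A: about +3, B: about +2, C: about -5, D: about -6. Region D is most negative.

D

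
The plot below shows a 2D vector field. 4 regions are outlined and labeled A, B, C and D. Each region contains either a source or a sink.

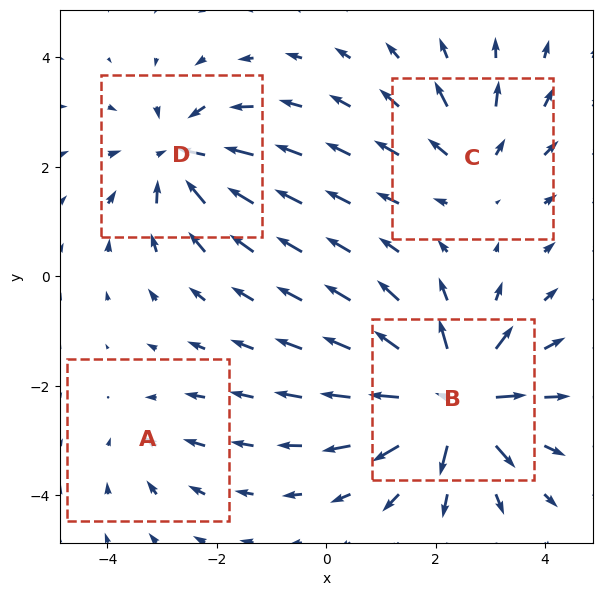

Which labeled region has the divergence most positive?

Divergence at each region's feature centre — A: about -3, B: about +9, C: about +4, D: about -6. Region B is most positive.

B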